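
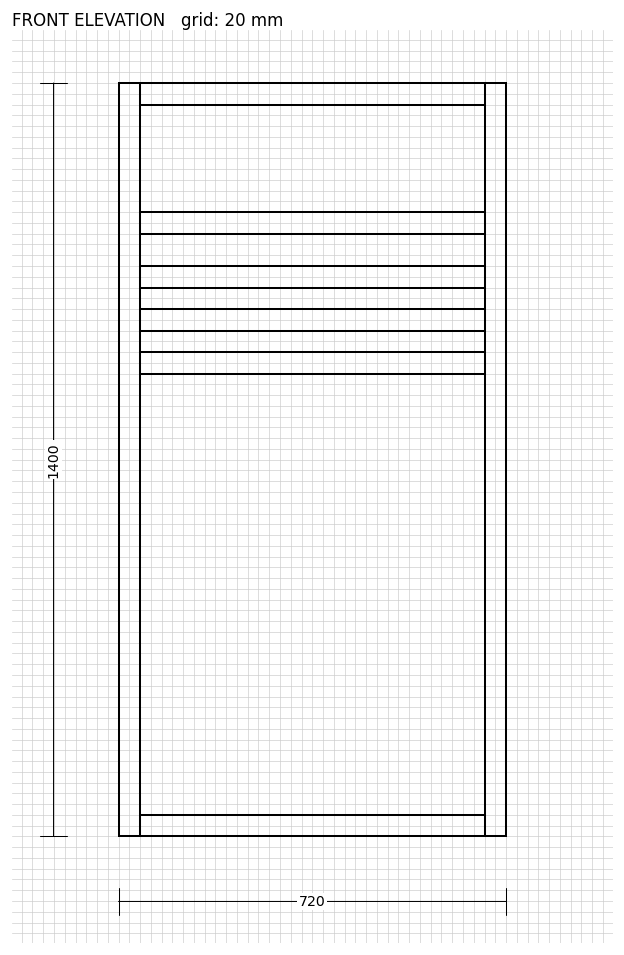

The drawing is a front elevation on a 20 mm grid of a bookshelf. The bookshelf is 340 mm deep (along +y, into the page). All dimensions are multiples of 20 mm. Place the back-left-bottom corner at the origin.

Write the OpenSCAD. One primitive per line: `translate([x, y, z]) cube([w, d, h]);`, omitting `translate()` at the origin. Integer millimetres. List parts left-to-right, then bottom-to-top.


cube([40, 340, 1400]);
translate([40, 0, 0]) cube([640, 340, 40]);
translate([40, 0, 860]) cube([640, 340, 40]);
translate([40, 0, 940]) cube([640, 340, 40]);
translate([40, 0, 1020]) cube([640, 340, 40]);
translate([40, 0, 1120]) cube([640, 340, 40]);
translate([40, 0, 1360]) cube([640, 340, 40]);
translate([680, 0, 0]) cube([40, 340, 1400]);


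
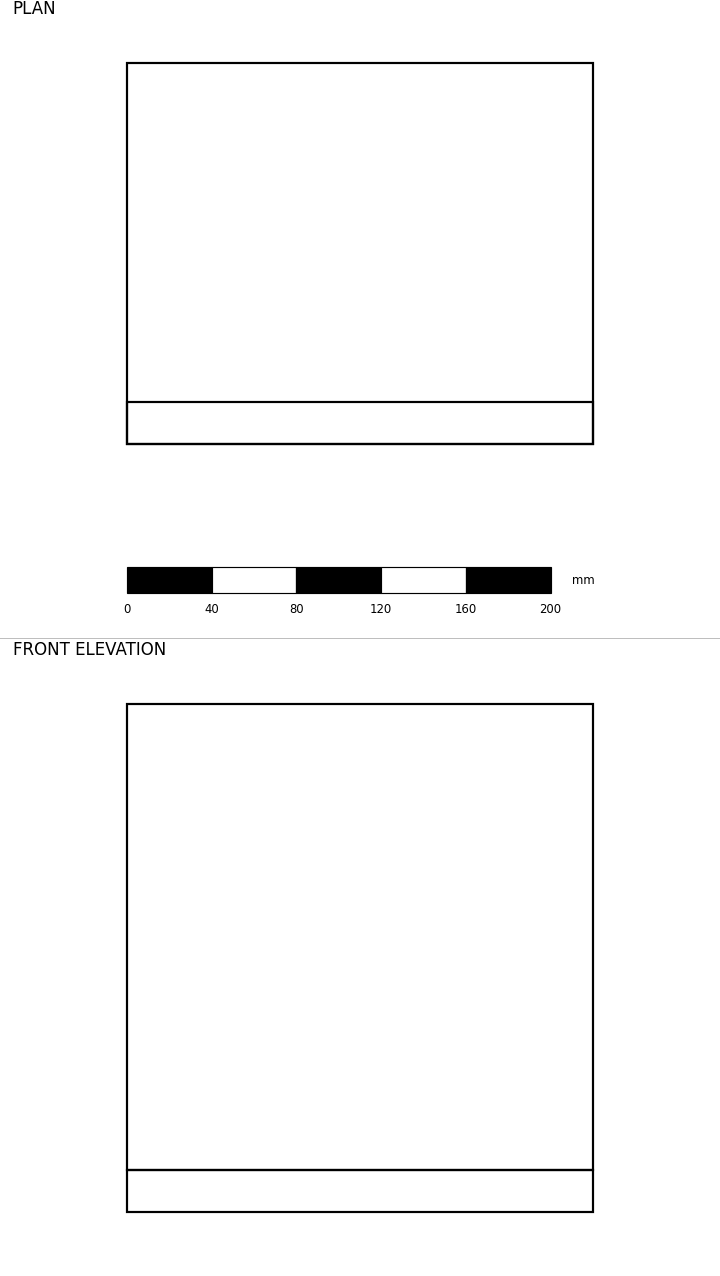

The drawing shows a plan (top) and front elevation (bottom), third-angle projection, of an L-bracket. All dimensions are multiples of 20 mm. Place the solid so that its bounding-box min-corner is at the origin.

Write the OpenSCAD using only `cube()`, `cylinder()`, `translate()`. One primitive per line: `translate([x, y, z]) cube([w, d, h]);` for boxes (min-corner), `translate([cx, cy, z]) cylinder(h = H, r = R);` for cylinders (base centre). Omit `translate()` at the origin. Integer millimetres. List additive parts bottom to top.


cube([220, 180, 20]);
translate([0, 0, 20]) cube([220, 20, 220]);


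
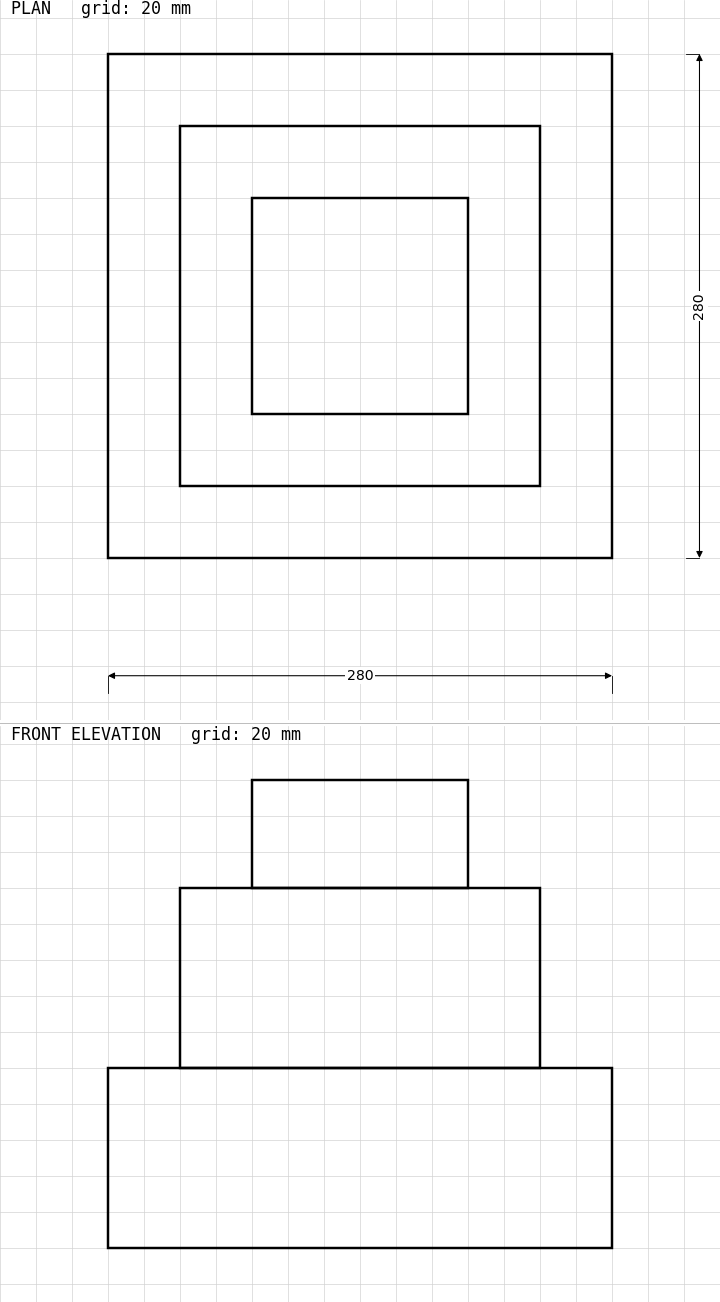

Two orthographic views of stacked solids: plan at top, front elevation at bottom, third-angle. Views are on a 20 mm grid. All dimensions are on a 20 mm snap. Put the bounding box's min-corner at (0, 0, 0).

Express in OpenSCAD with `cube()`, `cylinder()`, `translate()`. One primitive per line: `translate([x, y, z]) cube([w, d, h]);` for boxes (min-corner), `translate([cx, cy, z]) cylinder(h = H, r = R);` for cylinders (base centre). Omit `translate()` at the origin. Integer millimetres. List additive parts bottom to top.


cube([280, 280, 100]);
translate([40, 40, 100]) cube([200, 200, 100]);
translate([80, 80, 200]) cube([120, 120, 60]);


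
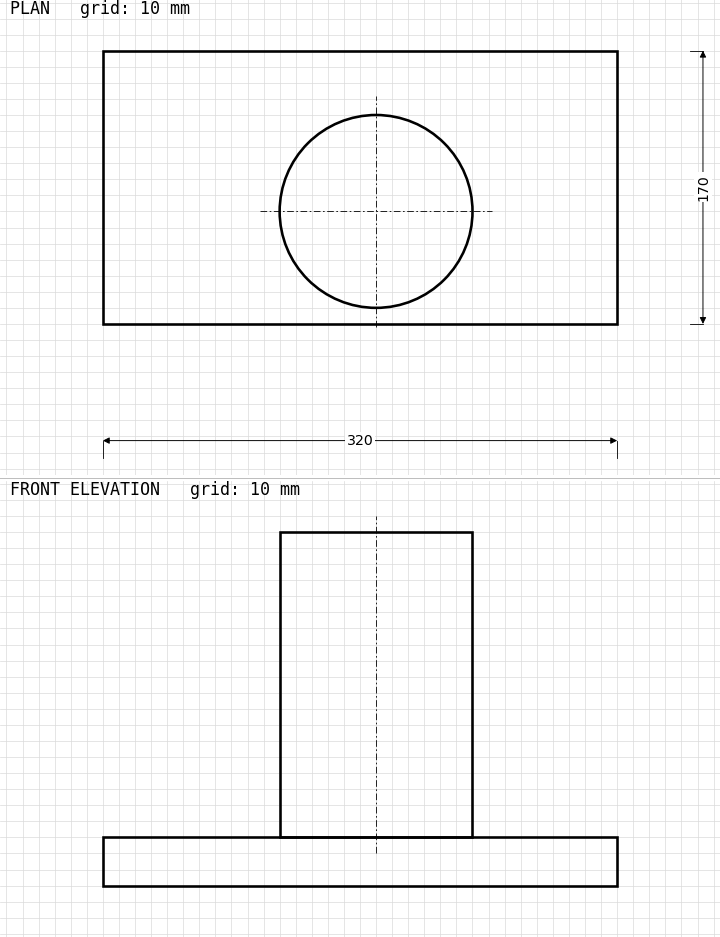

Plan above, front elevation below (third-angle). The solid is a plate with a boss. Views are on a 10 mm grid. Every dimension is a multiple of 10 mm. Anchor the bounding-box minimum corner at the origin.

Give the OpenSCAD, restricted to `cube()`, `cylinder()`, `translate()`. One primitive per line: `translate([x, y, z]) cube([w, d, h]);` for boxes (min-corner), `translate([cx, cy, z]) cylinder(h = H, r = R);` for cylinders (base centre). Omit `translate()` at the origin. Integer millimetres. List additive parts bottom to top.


cube([320, 170, 30]);
translate([170, 70, 30]) cylinder(h = 190, r = 60);


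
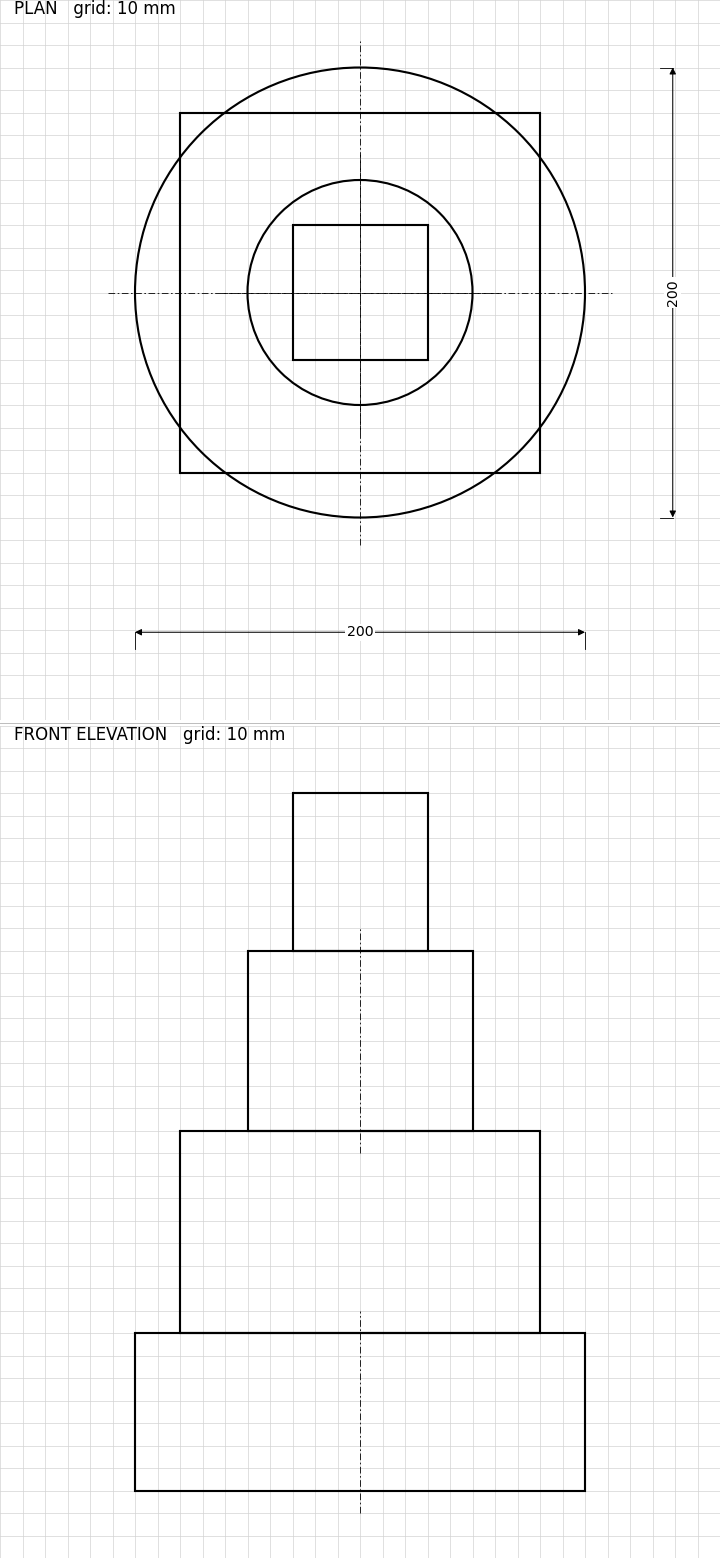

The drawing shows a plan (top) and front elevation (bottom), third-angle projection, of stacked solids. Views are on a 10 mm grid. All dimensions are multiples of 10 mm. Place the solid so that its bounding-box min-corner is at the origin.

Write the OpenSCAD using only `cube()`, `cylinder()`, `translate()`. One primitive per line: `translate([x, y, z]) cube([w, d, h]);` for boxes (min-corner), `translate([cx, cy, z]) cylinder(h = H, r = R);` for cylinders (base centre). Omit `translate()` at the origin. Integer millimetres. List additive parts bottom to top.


translate([100, 100, 0]) cylinder(h = 70, r = 100);
translate([20, 20, 70]) cube([160, 160, 90]);
translate([100, 100, 160]) cylinder(h = 80, r = 50);
translate([70, 70, 240]) cube([60, 60, 70]);


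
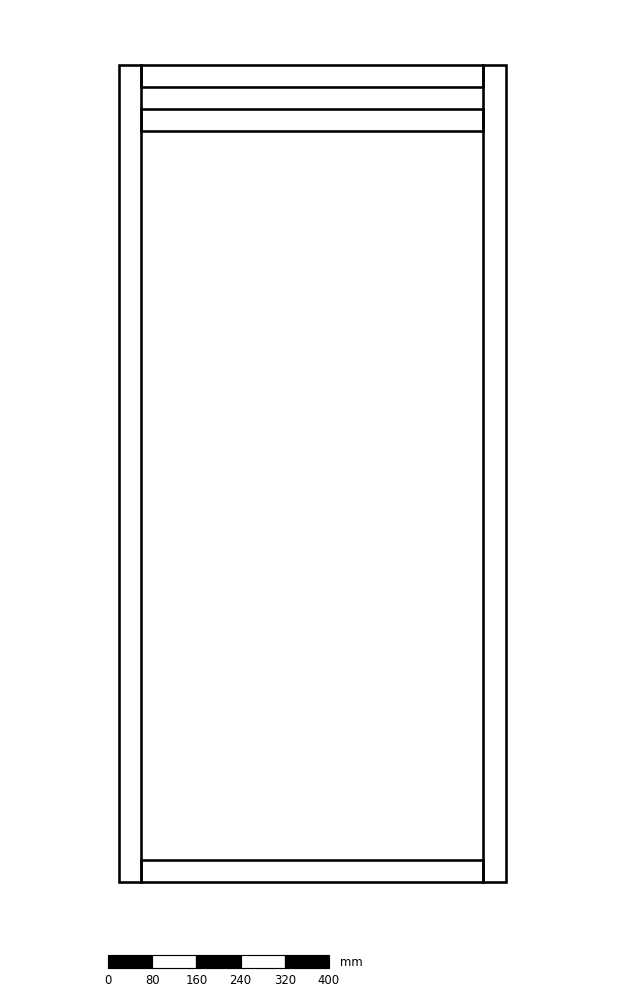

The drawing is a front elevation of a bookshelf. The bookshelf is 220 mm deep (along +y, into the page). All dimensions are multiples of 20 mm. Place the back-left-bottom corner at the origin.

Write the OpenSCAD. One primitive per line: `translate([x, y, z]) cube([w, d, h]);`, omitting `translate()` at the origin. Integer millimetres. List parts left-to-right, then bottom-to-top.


cube([40, 220, 1480]);
translate([40, 0, 0]) cube([620, 220, 40]);
translate([40, 0, 1360]) cube([620, 220, 40]);
translate([40, 0, 1440]) cube([620, 220, 40]);
translate([660, 0, 0]) cube([40, 220, 1480]);


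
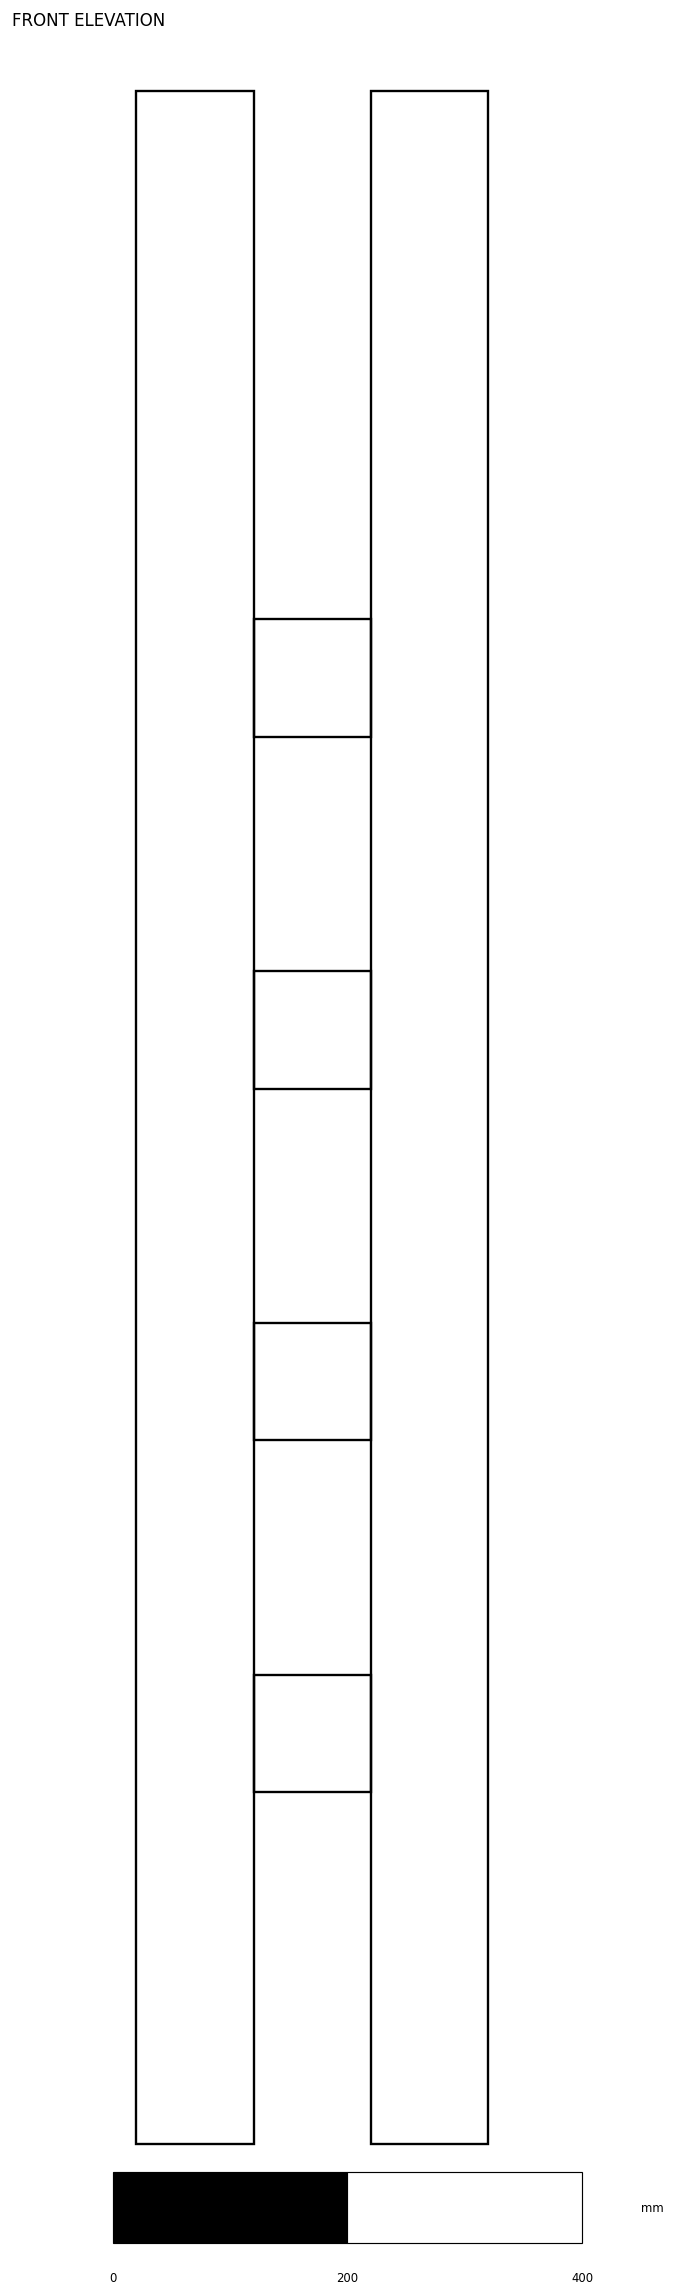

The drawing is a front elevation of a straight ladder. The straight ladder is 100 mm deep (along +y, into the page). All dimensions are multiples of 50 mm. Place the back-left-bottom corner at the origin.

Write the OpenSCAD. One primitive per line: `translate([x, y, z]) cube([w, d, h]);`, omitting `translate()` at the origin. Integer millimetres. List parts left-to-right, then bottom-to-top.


cube([100, 100, 1750]);
translate([100, 0, 300]) cube([100, 100, 100]);
translate([100, 0, 600]) cube([100, 100, 100]);
translate([100, 0, 900]) cube([100, 100, 100]);
translate([100, 0, 1200]) cube([100, 100, 100]);
translate([200, 0, 0]) cube([100, 100, 1750]);


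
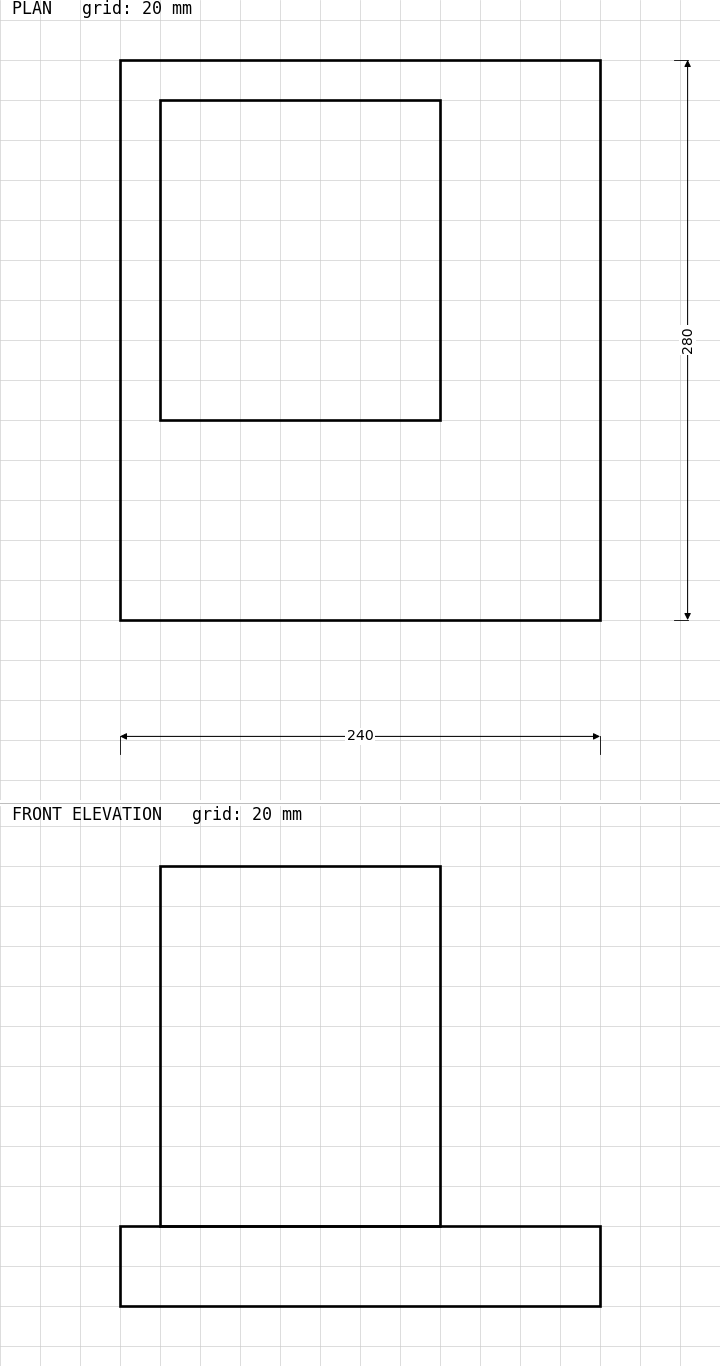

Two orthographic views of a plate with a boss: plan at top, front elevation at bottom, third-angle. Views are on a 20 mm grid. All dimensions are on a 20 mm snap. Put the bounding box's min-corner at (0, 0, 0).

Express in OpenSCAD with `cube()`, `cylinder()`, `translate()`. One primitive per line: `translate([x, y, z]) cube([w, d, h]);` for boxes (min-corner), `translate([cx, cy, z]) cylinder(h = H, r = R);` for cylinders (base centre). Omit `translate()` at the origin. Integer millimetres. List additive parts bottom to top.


cube([240, 280, 40]);
translate([20, 100, 40]) cube([140, 160, 180]);


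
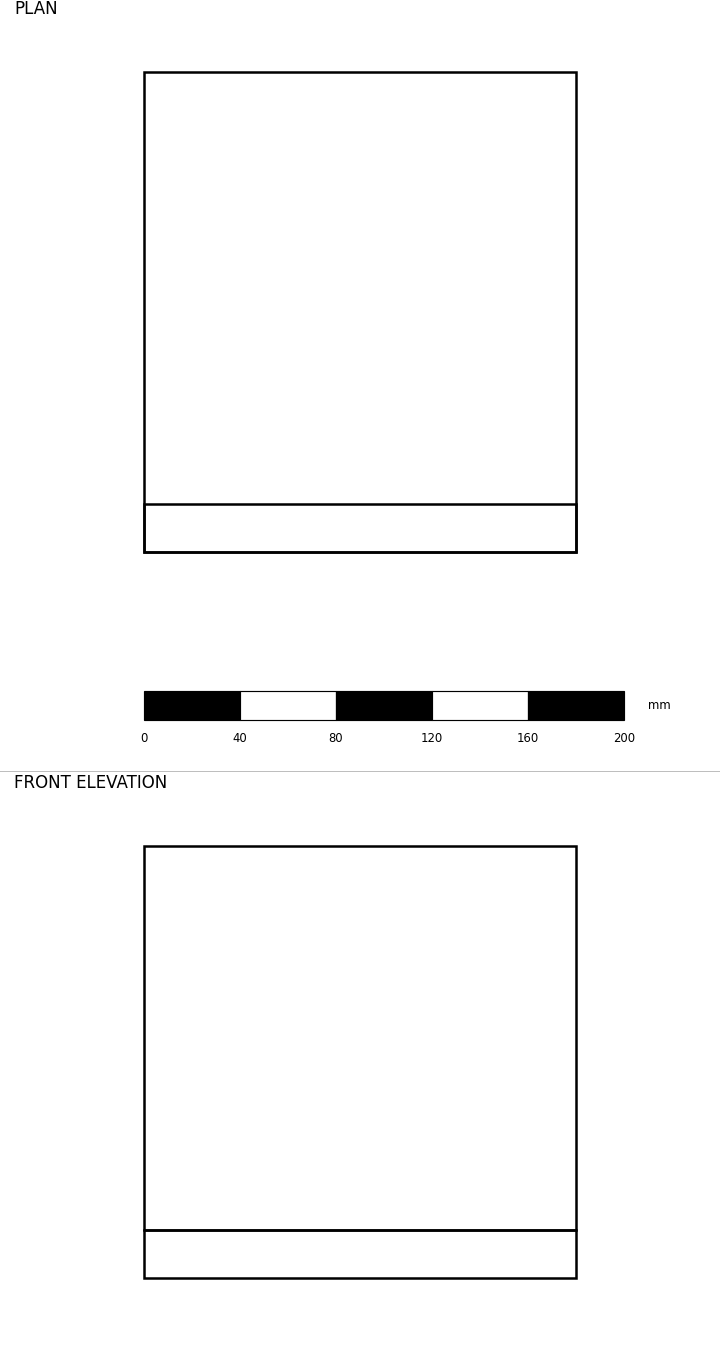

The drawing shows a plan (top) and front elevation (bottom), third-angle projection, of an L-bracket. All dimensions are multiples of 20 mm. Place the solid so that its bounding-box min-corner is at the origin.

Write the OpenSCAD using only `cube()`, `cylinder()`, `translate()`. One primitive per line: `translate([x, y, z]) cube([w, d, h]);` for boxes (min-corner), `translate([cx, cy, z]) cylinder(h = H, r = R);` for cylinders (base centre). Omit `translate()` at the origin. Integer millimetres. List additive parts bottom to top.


cube([180, 200, 20]);
translate([0, 0, 20]) cube([180, 20, 160]);


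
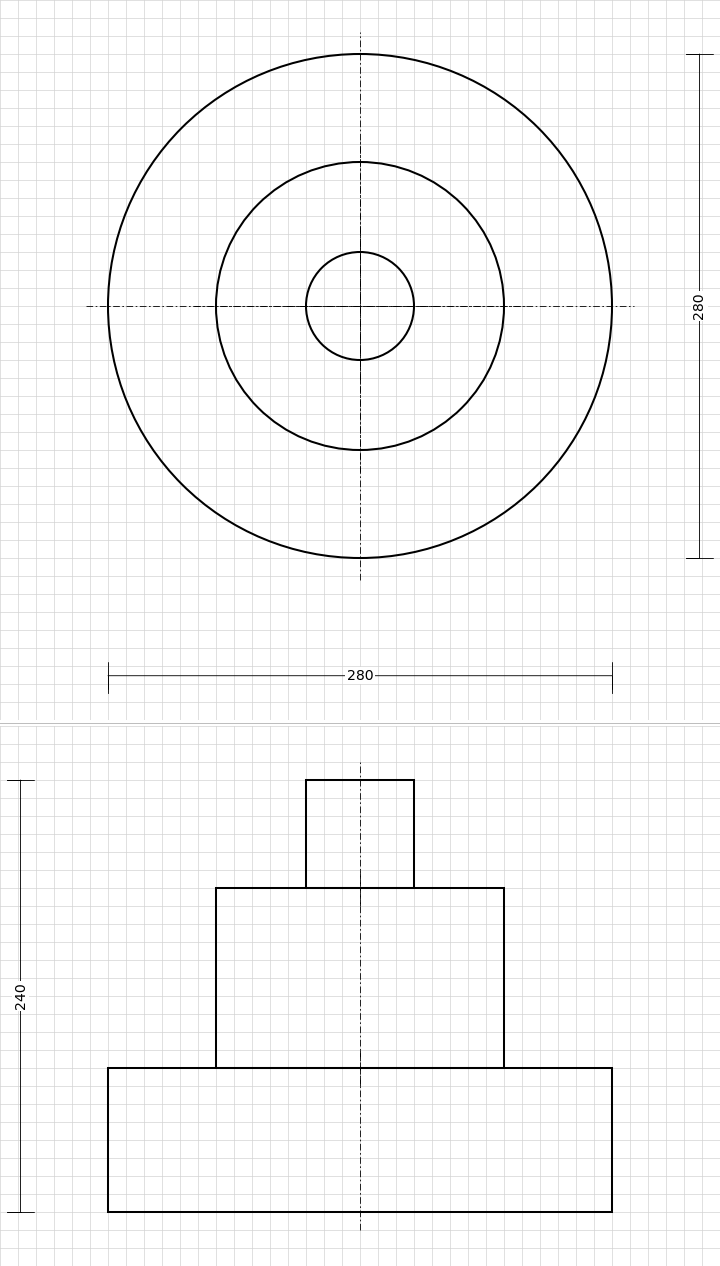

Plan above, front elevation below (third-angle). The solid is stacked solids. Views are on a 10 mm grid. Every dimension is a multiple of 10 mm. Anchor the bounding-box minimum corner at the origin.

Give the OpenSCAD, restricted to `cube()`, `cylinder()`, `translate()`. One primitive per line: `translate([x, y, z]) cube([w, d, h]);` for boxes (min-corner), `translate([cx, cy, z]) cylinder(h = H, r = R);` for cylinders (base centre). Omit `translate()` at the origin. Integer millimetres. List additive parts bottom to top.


translate([140, 140, 0]) cylinder(h = 80, r = 140);
translate([140, 140, 80]) cylinder(h = 100, r = 80);
translate([140, 140, 180]) cylinder(h = 60, r = 30);


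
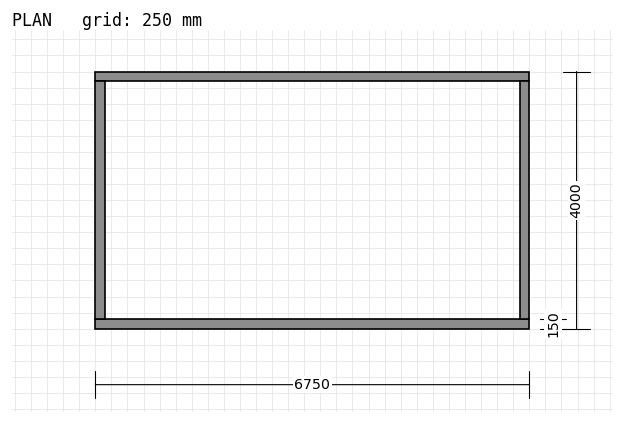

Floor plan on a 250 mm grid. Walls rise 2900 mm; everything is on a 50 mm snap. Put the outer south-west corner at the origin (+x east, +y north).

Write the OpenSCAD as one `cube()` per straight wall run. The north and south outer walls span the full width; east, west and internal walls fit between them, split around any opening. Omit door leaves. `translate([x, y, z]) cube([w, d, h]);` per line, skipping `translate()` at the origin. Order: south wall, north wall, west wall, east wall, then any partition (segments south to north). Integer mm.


cube([6750, 150, 2900]);
translate([0, 3850, 0]) cube([6750, 150, 2900]);
translate([0, 150, 0]) cube([150, 3700, 2900]);
translate([6600, 150, 0]) cube([150, 3700, 2900]);


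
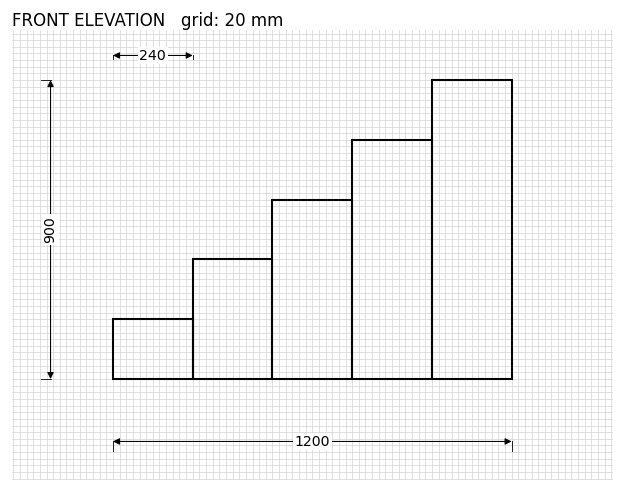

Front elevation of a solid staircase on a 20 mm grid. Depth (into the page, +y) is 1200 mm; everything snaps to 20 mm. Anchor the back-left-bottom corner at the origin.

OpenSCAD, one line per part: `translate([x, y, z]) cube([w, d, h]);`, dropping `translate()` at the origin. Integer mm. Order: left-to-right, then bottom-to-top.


cube([240, 1200, 180]);
translate([240, 0, 0]) cube([240, 1200, 360]);
translate([480, 0, 0]) cube([240, 1200, 540]);
translate([720, 0, 0]) cube([240, 1200, 720]);
translate([960, 0, 0]) cube([240, 1200, 900]);


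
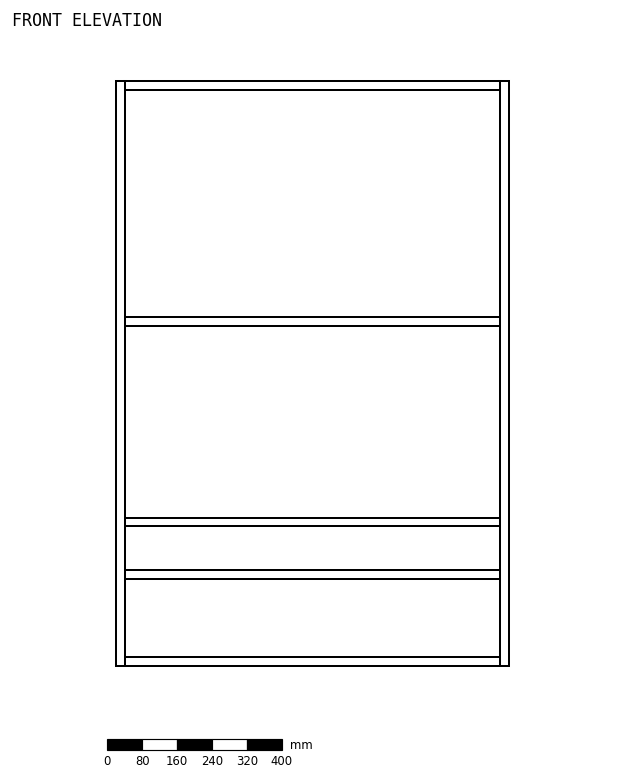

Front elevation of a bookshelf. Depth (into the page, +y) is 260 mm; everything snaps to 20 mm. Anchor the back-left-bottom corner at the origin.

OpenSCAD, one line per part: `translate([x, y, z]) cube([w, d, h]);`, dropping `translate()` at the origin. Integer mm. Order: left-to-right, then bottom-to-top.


cube([20, 260, 1340]);
translate([20, 0, 0]) cube([860, 260, 20]);
translate([20, 0, 200]) cube([860, 260, 20]);
translate([20, 0, 320]) cube([860, 260, 20]);
translate([20, 0, 780]) cube([860, 260, 20]);
translate([20, 0, 1320]) cube([860, 260, 20]);
translate([880, 0, 0]) cube([20, 260, 1340]);


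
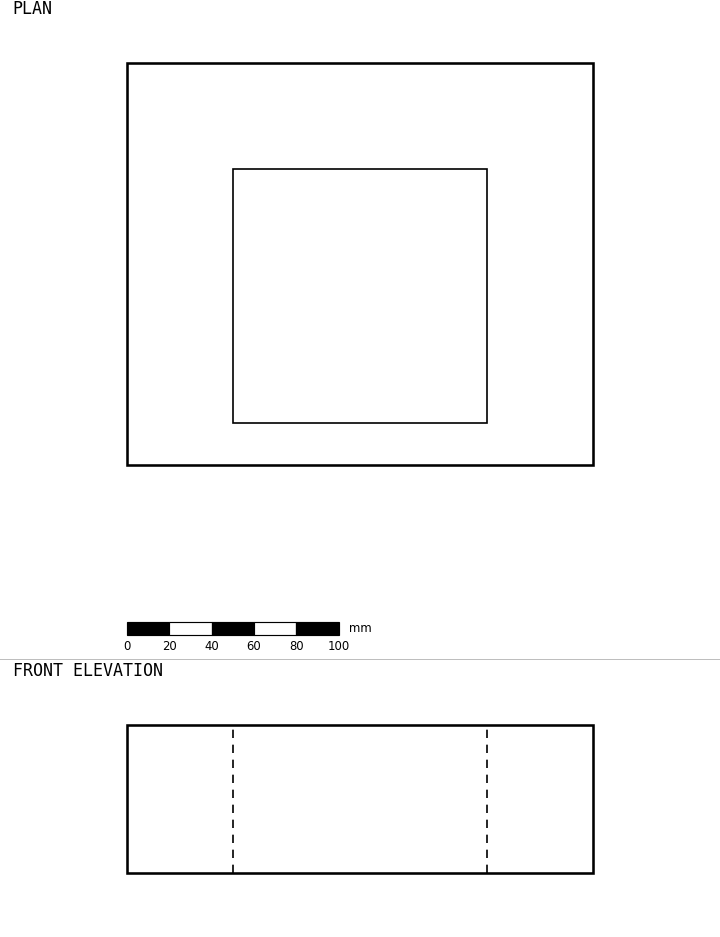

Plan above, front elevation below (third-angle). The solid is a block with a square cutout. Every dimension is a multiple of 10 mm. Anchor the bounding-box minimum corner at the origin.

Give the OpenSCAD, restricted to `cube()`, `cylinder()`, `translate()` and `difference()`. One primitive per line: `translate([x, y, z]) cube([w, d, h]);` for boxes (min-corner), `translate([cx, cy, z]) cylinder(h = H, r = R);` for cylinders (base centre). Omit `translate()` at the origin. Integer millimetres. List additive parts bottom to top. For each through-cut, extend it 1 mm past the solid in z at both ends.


difference() {
  cube([220, 190, 70]);
  translate([50, 20, -1]) cube([120, 120, 72]);
}


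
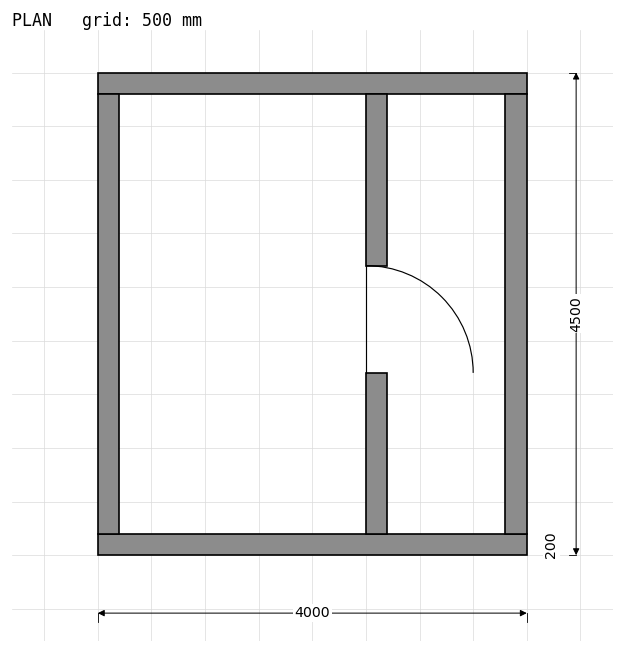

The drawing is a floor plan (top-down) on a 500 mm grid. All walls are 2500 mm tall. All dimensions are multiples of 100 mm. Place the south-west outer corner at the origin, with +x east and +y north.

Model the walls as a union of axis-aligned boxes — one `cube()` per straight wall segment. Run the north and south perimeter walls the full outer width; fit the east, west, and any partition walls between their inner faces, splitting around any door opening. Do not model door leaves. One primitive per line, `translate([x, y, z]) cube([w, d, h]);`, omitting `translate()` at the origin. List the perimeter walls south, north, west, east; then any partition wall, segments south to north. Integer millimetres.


cube([4000, 200, 2500]);
translate([0, 4300, 0]) cube([4000, 200, 2500]);
translate([0, 200, 0]) cube([200, 4100, 2500]);
translate([3800, 200, 0]) cube([200, 4100, 2500]);
translate([2500, 200, 0]) cube([200, 1500, 2500]);
translate([2500, 2700, 0]) cube([200, 1600, 2500]);


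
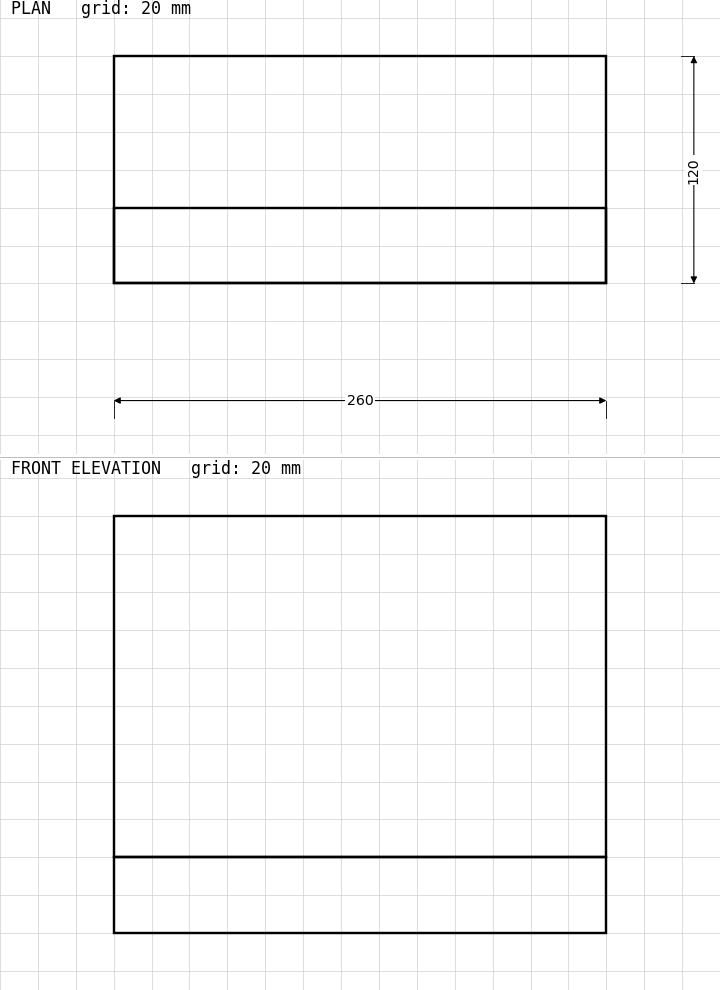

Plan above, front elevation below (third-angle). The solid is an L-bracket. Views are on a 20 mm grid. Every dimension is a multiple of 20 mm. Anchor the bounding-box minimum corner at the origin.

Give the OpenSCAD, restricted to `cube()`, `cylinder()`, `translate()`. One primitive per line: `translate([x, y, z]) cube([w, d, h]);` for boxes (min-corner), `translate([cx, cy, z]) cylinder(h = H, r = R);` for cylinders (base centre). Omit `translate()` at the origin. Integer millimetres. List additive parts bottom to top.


cube([260, 120, 40]);
translate([0, 0, 40]) cube([260, 40, 180]);


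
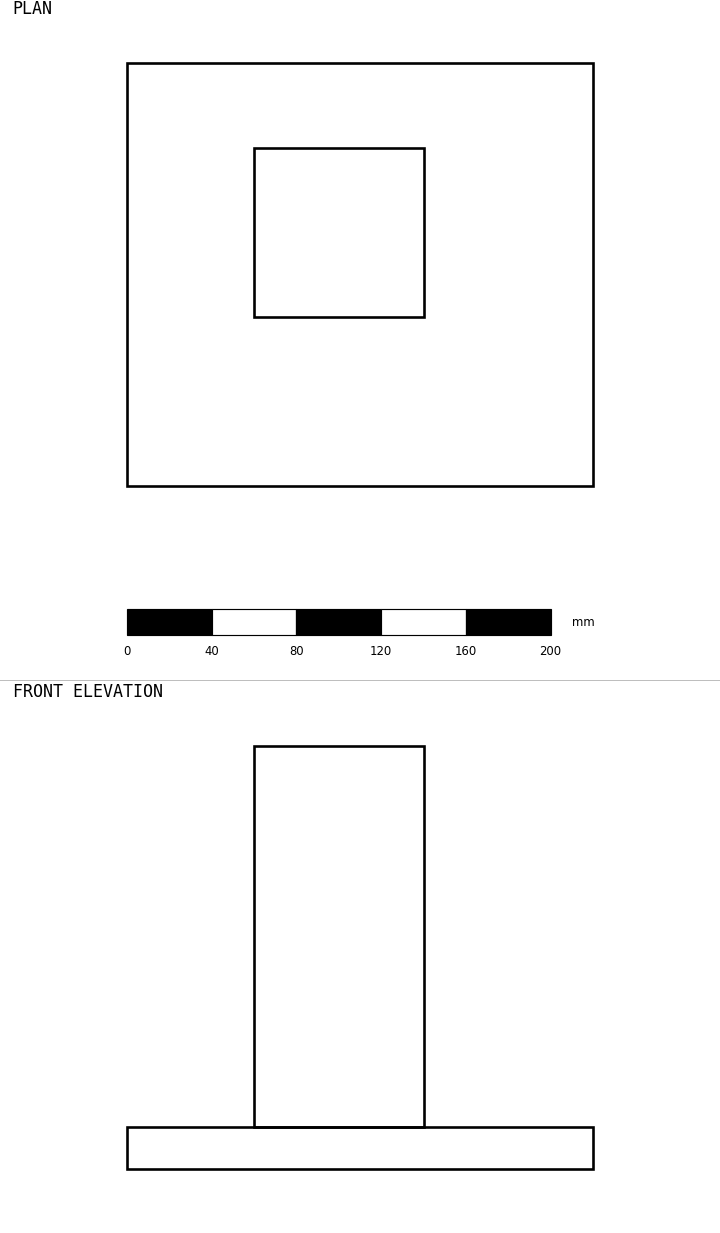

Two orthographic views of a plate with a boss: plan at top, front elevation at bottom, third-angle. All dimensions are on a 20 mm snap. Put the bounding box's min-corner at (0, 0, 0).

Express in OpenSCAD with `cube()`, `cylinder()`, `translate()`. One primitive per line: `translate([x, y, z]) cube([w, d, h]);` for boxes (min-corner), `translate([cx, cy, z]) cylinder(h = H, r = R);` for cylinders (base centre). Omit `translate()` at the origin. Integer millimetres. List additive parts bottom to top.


cube([220, 200, 20]);
translate([60, 80, 20]) cube([80, 80, 180]);


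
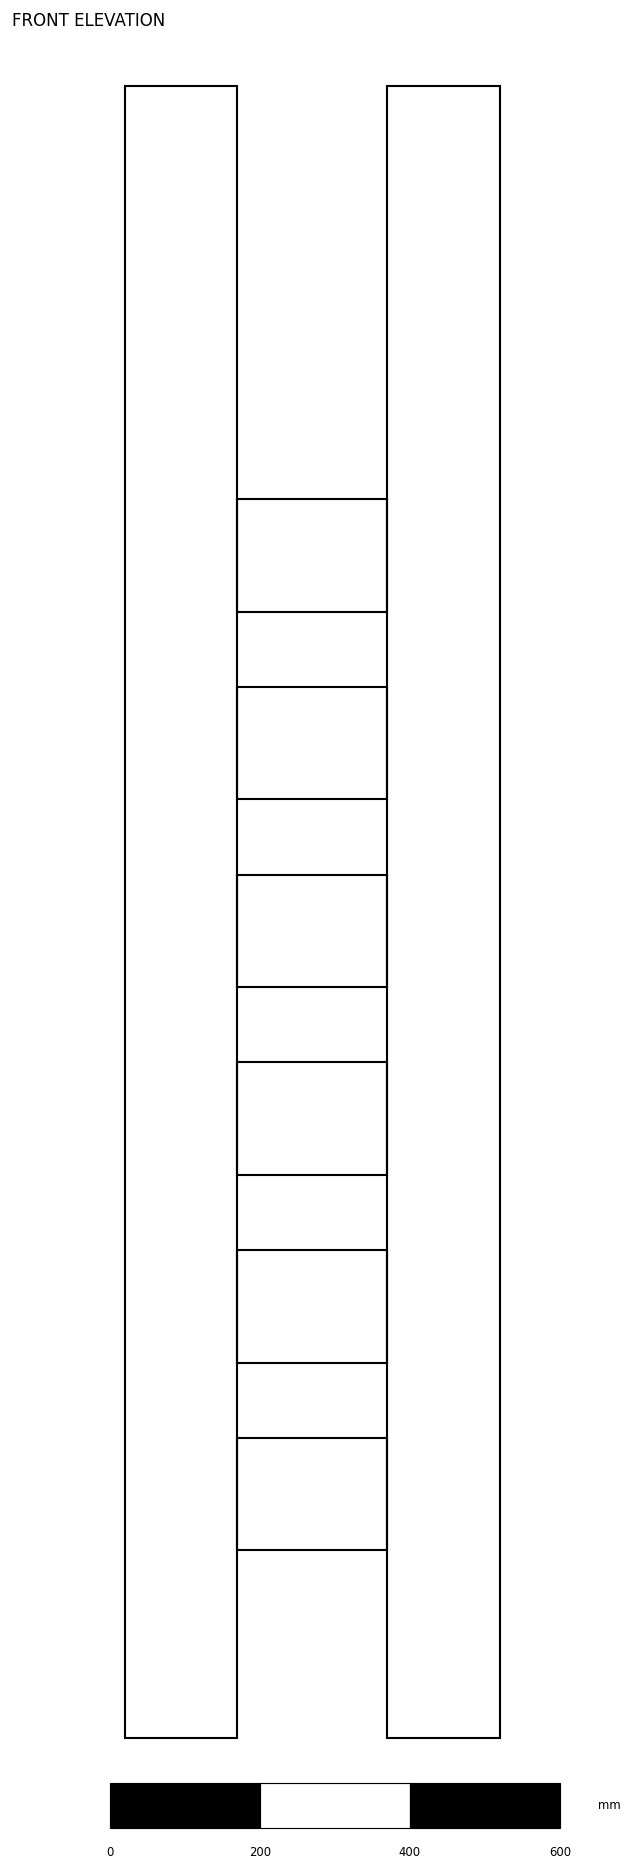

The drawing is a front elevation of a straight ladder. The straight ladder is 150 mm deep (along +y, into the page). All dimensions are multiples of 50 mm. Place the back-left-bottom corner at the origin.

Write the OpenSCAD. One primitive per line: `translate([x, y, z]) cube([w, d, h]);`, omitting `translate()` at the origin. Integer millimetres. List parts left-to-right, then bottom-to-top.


cube([150, 150, 2200]);
translate([150, 0, 250]) cube([200, 150, 150]);
translate([150, 0, 500]) cube([200, 150, 150]);
translate([150, 0, 750]) cube([200, 150, 150]);
translate([150, 0, 1000]) cube([200, 150, 150]);
translate([150, 0, 1250]) cube([200, 150, 150]);
translate([150, 0, 1500]) cube([200, 150, 150]);
translate([350, 0, 0]) cube([150, 150, 2200]);


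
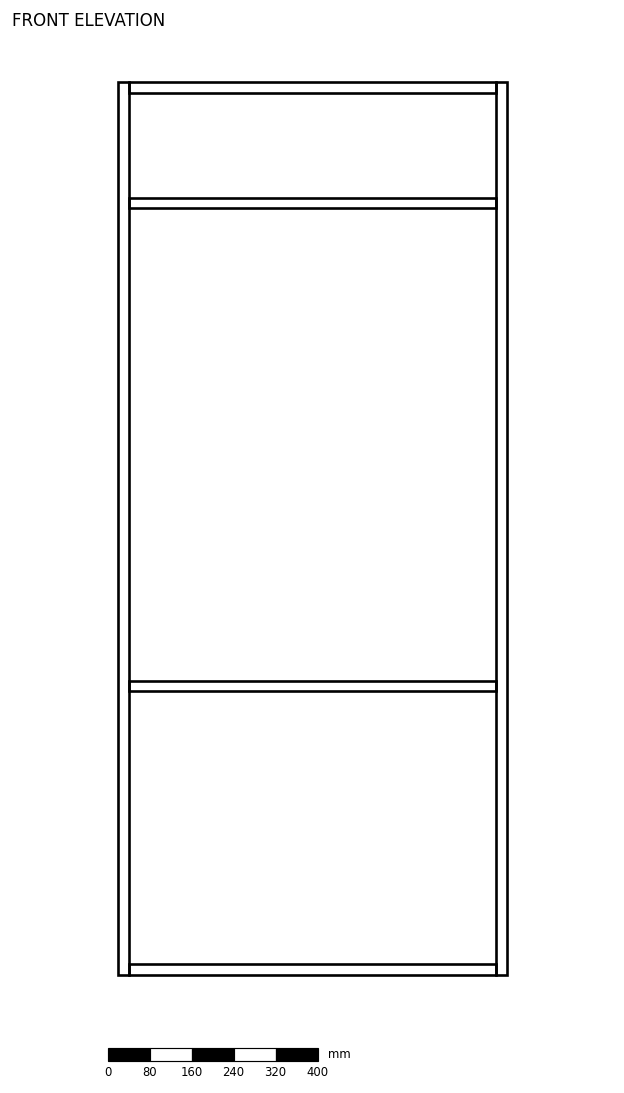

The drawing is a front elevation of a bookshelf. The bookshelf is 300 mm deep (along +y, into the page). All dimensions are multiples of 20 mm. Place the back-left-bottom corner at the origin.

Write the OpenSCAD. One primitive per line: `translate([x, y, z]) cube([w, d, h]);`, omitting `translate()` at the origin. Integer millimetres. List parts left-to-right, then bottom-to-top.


cube([20, 300, 1700]);
translate([20, 0, 0]) cube([700, 300, 20]);
translate([20, 0, 540]) cube([700, 300, 20]);
translate([20, 0, 1460]) cube([700, 300, 20]);
translate([20, 0, 1680]) cube([700, 300, 20]);
translate([720, 0, 0]) cube([20, 300, 1700]);


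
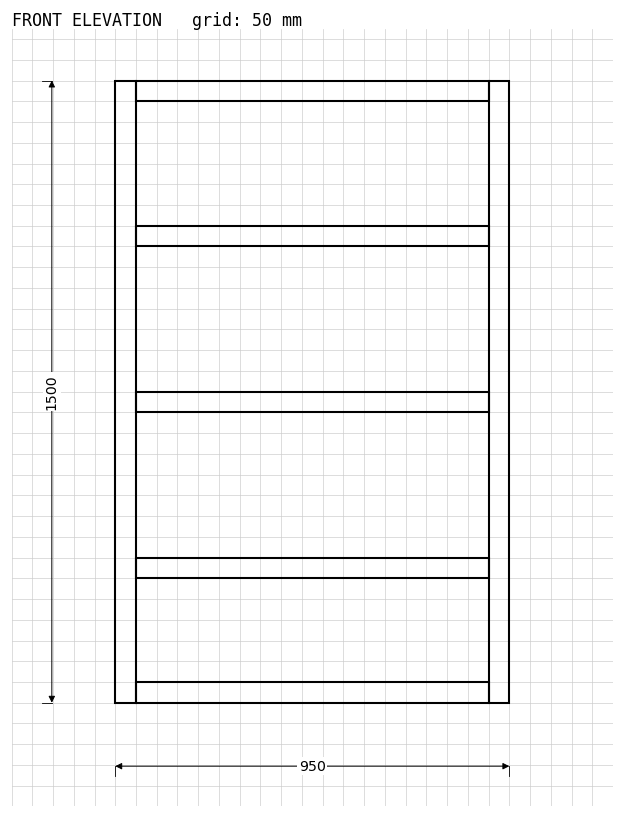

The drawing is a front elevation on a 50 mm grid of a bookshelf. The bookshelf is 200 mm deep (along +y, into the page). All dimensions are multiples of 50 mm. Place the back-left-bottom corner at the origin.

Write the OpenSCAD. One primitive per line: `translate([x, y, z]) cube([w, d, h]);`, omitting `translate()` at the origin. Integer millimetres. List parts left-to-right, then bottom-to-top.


cube([50, 200, 1500]);
translate([50, 0, 0]) cube([850, 200, 50]);
translate([50, 0, 300]) cube([850, 200, 50]);
translate([50, 0, 700]) cube([850, 200, 50]);
translate([50, 0, 1100]) cube([850, 200, 50]);
translate([50, 0, 1450]) cube([850, 200, 50]);
translate([900, 0, 0]) cube([50, 200, 1500]);


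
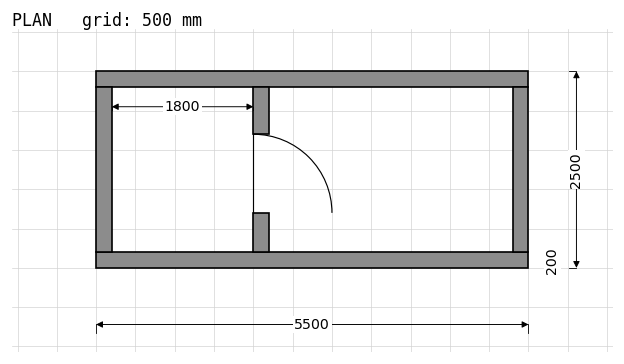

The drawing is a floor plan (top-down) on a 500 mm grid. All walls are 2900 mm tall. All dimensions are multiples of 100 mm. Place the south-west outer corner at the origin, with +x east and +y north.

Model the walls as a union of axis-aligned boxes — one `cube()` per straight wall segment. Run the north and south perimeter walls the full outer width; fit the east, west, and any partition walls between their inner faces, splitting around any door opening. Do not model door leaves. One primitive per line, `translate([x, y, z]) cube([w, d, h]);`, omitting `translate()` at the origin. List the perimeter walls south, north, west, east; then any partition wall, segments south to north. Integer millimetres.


cube([5500, 200, 2900]);
translate([0, 2300, 0]) cube([5500, 200, 2900]);
translate([0, 200, 0]) cube([200, 2100, 2900]);
translate([5300, 200, 0]) cube([200, 2100, 2900]);
translate([2000, 200, 0]) cube([200, 500, 2900]);
translate([2000, 1700, 0]) cube([200, 600, 2900]);


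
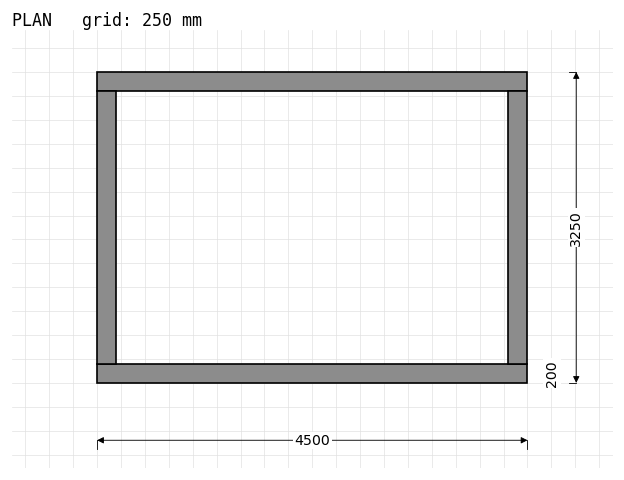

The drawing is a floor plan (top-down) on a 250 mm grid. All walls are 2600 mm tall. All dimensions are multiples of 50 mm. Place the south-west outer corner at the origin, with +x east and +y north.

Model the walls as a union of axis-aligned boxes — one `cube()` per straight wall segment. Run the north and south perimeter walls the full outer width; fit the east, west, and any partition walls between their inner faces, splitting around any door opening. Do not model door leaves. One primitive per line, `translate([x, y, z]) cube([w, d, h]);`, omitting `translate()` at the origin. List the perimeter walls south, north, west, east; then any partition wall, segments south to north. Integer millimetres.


cube([4500, 200, 2600]);
translate([0, 3050, 0]) cube([4500, 200, 2600]);
translate([0, 200, 0]) cube([200, 2850, 2600]);
translate([4300, 200, 0]) cube([200, 2850, 2600]);


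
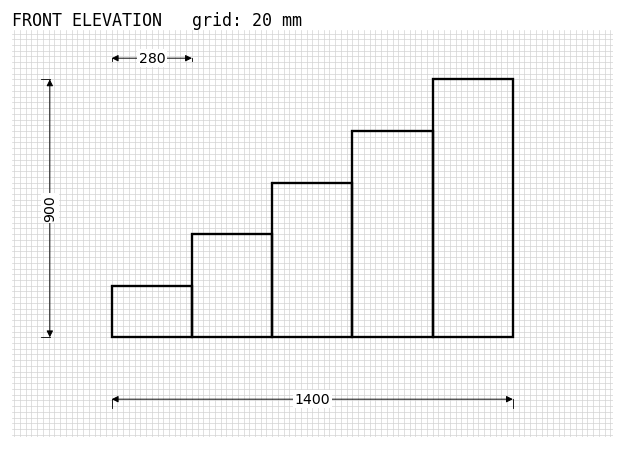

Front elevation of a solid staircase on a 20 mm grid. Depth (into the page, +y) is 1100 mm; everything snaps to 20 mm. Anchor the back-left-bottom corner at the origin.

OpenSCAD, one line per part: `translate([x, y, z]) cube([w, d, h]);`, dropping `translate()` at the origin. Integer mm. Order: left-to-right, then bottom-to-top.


cube([280, 1100, 180]);
translate([280, 0, 0]) cube([280, 1100, 360]);
translate([560, 0, 0]) cube([280, 1100, 540]);
translate([840, 0, 0]) cube([280, 1100, 720]);
translate([1120, 0, 0]) cube([280, 1100, 900]);


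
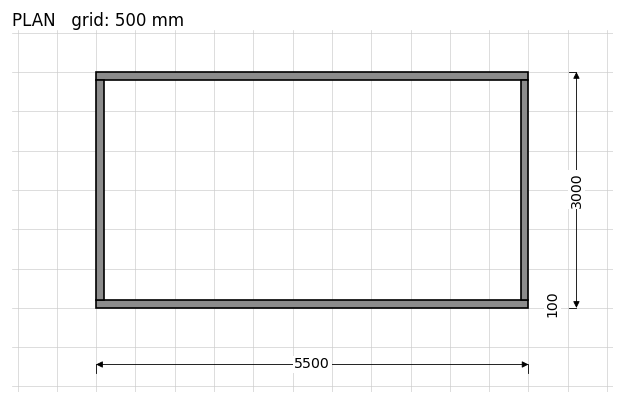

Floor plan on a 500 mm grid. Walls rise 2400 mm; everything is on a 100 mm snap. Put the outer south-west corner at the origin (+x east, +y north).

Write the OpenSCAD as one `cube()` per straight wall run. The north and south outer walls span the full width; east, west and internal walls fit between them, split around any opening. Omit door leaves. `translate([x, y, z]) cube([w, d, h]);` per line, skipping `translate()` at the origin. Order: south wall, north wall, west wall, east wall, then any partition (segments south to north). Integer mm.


cube([5500, 100, 2400]);
translate([0, 2900, 0]) cube([5500, 100, 2400]);
translate([0, 100, 0]) cube([100, 2800, 2400]);
translate([5400, 100, 0]) cube([100, 2800, 2400]);


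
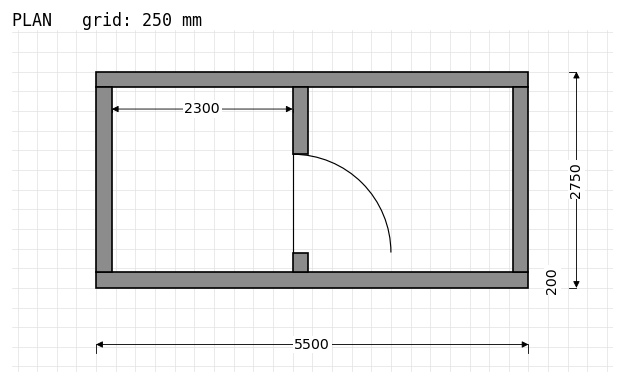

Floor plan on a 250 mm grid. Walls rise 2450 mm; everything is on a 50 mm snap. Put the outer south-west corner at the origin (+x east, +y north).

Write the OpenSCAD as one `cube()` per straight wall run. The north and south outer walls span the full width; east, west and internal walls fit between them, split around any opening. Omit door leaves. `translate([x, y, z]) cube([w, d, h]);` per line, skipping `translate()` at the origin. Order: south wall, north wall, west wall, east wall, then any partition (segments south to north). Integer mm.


cube([5500, 200, 2450]);
translate([0, 2550, 0]) cube([5500, 200, 2450]);
translate([0, 200, 0]) cube([200, 2350, 2450]);
translate([5300, 200, 0]) cube([200, 2350, 2450]);
translate([2500, 200, 0]) cube([200, 250, 2450]);
translate([2500, 1700, 0]) cube([200, 850, 2450]);


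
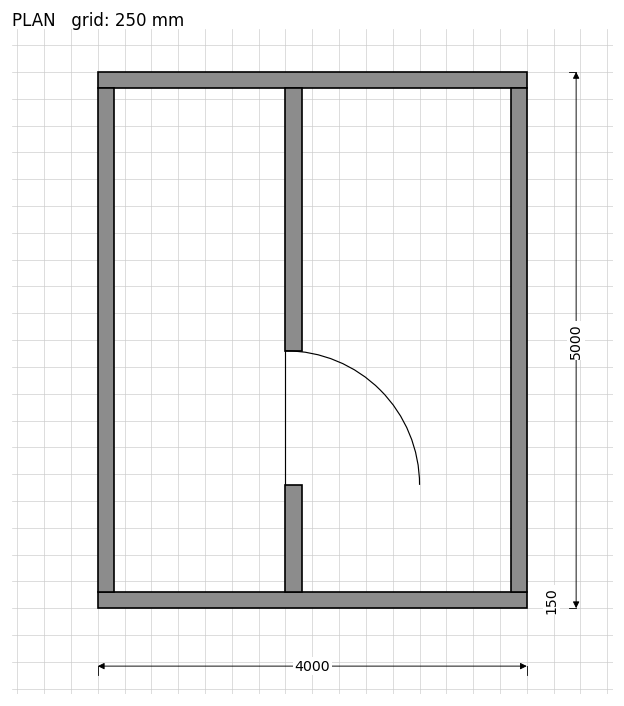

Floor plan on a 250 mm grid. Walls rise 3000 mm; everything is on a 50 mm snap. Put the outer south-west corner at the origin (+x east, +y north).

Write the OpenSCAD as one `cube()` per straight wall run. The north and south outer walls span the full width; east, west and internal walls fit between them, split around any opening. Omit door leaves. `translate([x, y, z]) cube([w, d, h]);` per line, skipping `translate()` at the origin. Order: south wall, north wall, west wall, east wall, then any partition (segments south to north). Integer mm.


cube([4000, 150, 3000]);
translate([0, 4850, 0]) cube([4000, 150, 3000]);
translate([0, 150, 0]) cube([150, 4700, 3000]);
translate([3850, 150, 0]) cube([150, 4700, 3000]);
translate([1750, 150, 0]) cube([150, 1000, 3000]);
translate([1750, 2400, 0]) cube([150, 2450, 3000]);


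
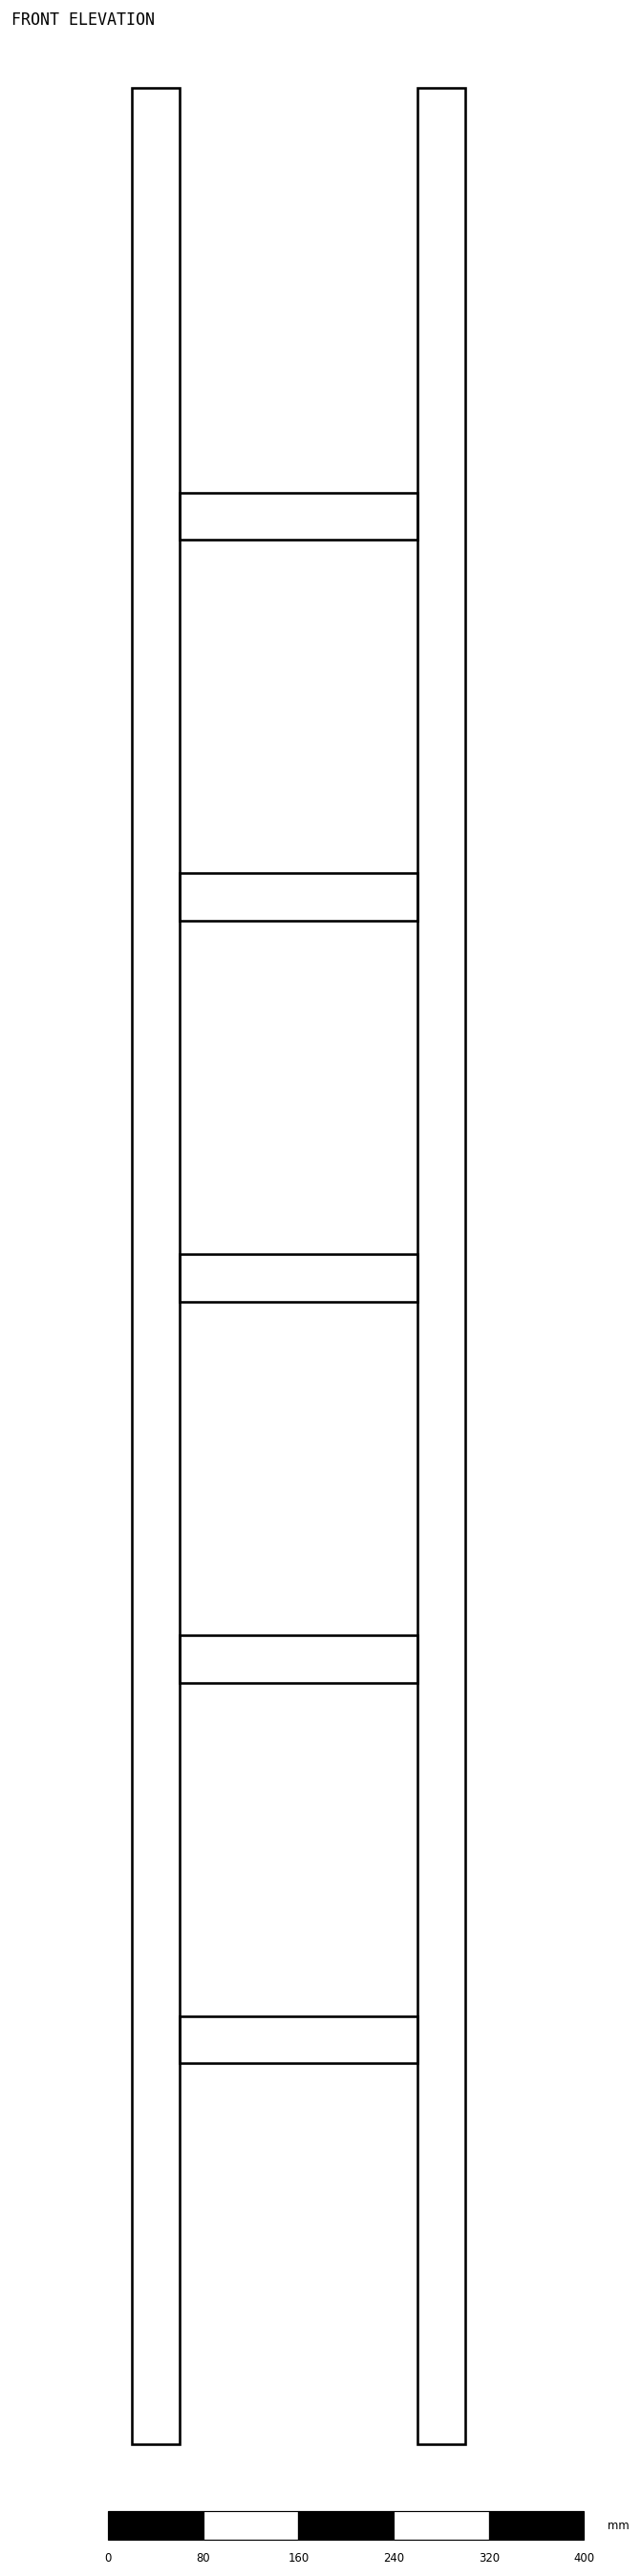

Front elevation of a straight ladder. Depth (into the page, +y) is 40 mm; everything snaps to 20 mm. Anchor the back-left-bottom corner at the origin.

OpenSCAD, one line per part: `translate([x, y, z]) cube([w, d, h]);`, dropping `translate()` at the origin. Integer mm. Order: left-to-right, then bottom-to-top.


cube([40, 40, 1980]);
translate([40, 0, 320]) cube([200, 40, 40]);
translate([40, 0, 640]) cube([200, 40, 40]);
translate([40, 0, 960]) cube([200, 40, 40]);
translate([40, 0, 1280]) cube([200, 40, 40]);
translate([40, 0, 1600]) cube([200, 40, 40]);
translate([240, 0, 0]) cube([40, 40, 1980]);


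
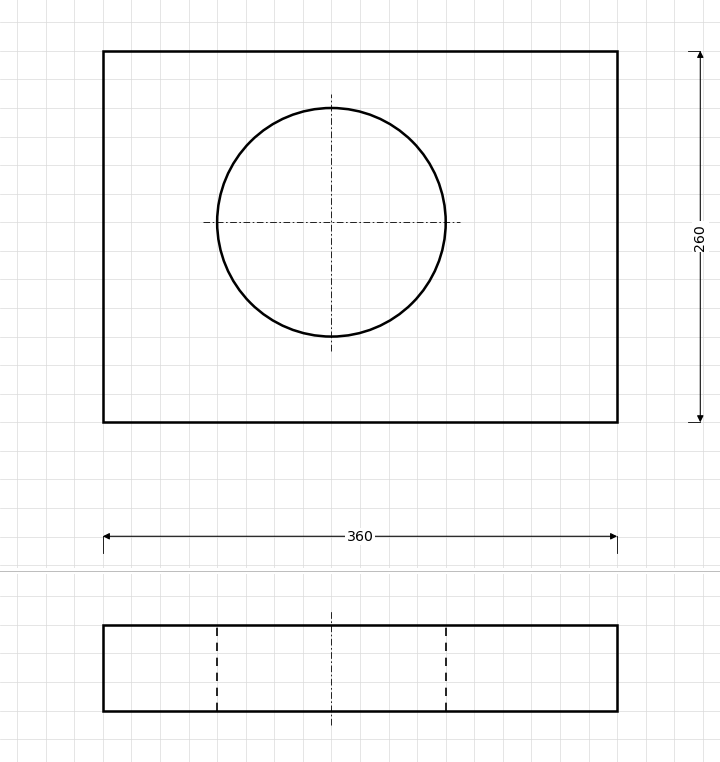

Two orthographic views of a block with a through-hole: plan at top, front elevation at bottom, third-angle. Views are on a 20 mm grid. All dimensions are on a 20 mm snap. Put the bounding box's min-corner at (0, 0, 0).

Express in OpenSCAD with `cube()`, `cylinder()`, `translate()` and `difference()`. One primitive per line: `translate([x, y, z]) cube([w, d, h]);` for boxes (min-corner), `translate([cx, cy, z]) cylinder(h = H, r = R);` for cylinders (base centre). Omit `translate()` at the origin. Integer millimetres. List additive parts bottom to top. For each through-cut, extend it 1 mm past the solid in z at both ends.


difference() {
  cube([360, 260, 60]);
  translate([160, 140, -1]) cylinder(h = 62, r = 80);
}


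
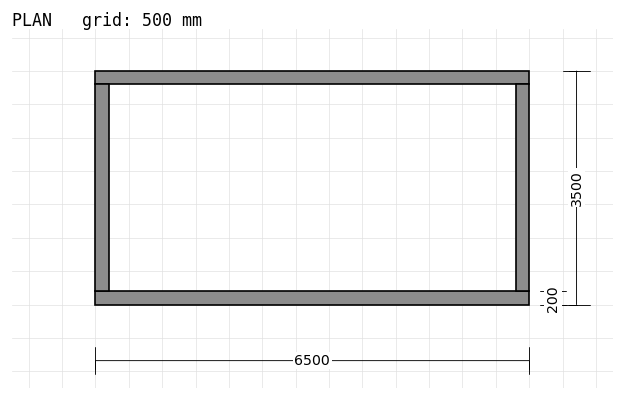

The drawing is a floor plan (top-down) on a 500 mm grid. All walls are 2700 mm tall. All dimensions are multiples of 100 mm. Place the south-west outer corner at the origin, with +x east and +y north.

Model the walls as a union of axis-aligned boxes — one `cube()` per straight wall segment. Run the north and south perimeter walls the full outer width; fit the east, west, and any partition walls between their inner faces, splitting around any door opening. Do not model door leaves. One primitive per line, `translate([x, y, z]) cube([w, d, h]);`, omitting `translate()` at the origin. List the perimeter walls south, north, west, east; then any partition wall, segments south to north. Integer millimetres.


cube([6500, 200, 2700]);
translate([0, 3300, 0]) cube([6500, 200, 2700]);
translate([0, 200, 0]) cube([200, 3100, 2700]);
translate([6300, 200, 0]) cube([200, 3100, 2700]);


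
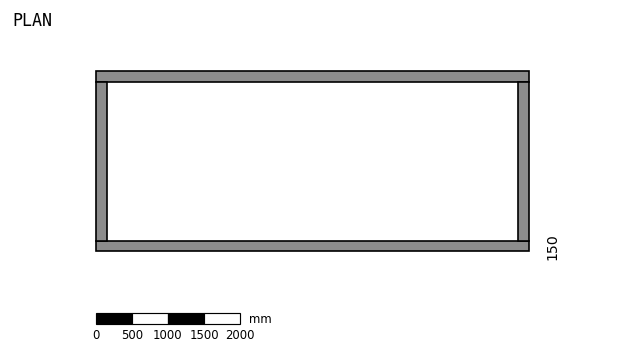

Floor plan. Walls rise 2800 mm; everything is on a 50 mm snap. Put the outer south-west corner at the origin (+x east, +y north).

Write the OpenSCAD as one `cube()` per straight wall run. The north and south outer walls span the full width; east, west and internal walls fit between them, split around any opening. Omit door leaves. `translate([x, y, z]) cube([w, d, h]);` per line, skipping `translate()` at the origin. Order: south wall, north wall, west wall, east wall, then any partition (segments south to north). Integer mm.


cube([6000, 150, 2800]);
translate([0, 2350, 0]) cube([6000, 150, 2800]);
translate([0, 150, 0]) cube([150, 2200, 2800]);
translate([5850, 150, 0]) cube([150, 2200, 2800]);


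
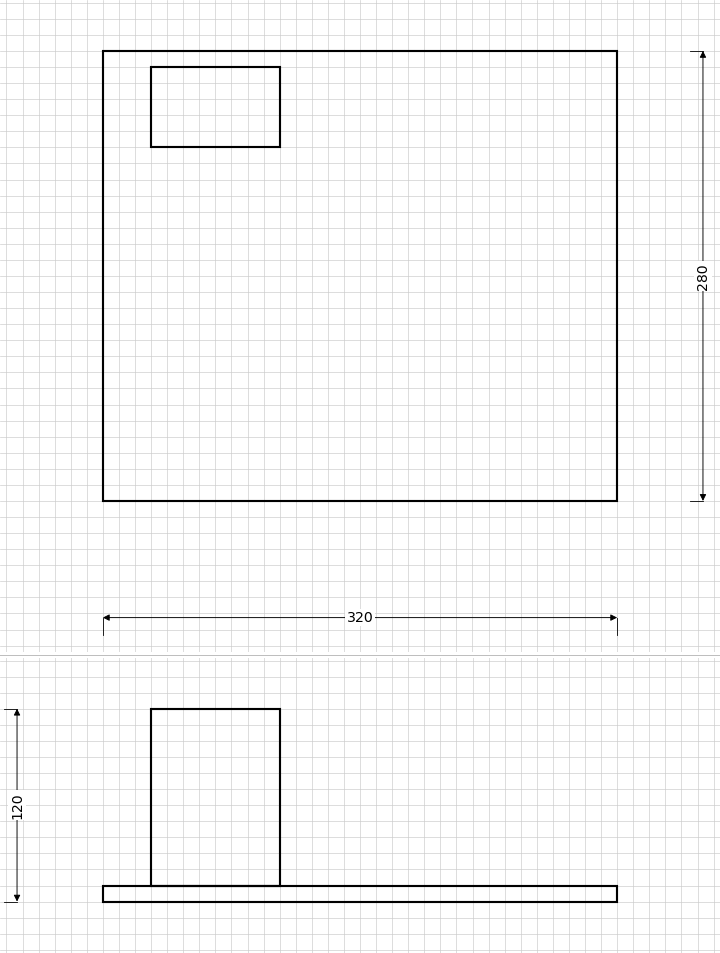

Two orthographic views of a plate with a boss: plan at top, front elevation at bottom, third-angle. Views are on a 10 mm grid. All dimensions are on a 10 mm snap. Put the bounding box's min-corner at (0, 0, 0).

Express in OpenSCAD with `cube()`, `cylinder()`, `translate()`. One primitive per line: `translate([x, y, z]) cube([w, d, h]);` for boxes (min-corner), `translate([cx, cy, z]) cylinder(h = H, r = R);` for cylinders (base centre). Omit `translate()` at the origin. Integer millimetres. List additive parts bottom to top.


cube([320, 280, 10]);
translate([30, 220, 10]) cube([80, 50, 110]);


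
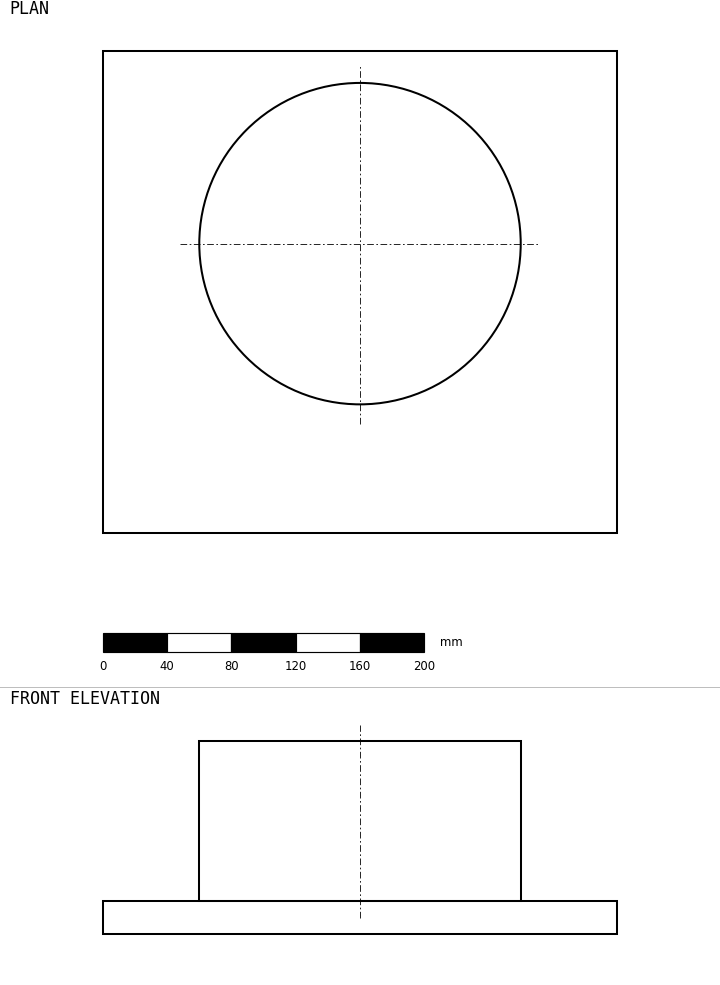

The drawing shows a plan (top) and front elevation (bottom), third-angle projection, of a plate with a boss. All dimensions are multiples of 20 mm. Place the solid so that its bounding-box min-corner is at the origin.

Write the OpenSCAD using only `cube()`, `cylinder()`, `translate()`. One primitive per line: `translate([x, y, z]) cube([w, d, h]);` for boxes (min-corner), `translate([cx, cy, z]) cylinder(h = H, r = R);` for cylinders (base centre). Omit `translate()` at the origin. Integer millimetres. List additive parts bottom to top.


cube([320, 300, 20]);
translate([160, 180, 20]) cylinder(h = 100, r = 100);


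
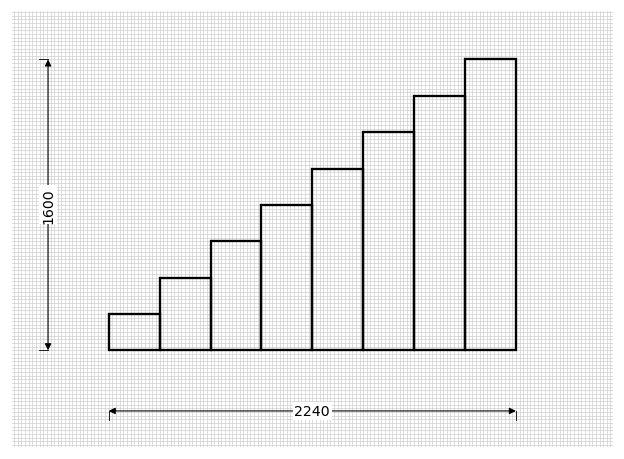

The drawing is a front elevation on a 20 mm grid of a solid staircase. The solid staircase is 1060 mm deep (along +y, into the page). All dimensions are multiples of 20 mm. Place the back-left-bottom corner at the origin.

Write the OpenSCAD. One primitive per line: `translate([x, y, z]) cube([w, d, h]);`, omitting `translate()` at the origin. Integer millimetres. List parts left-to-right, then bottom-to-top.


cube([280, 1060, 200]);
translate([280, 0, 0]) cube([280, 1060, 400]);
translate([560, 0, 0]) cube([280, 1060, 600]);
translate([840, 0, 0]) cube([280, 1060, 800]);
translate([1120, 0, 0]) cube([280, 1060, 1000]);
translate([1400, 0, 0]) cube([280, 1060, 1200]);
translate([1680, 0, 0]) cube([280, 1060, 1400]);
translate([1960, 0, 0]) cube([280, 1060, 1600]);


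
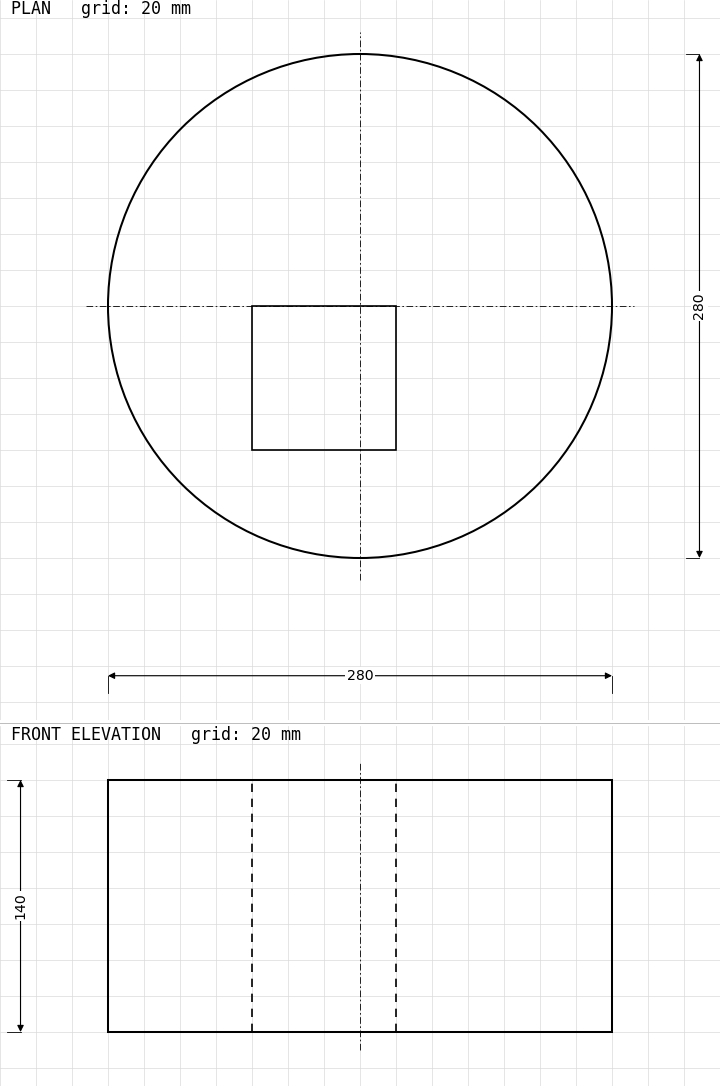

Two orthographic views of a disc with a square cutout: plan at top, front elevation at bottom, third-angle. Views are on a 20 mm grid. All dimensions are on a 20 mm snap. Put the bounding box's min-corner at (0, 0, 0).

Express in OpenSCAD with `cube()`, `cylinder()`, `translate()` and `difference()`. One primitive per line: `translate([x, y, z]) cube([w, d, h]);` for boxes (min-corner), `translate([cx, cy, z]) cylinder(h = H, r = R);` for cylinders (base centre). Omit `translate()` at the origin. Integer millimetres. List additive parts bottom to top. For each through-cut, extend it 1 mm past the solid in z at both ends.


difference() {
  translate([140, 140, 0]) cylinder(h = 140, r = 140);
  translate([80, 60, -1]) cube([80, 80, 142]);
}
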